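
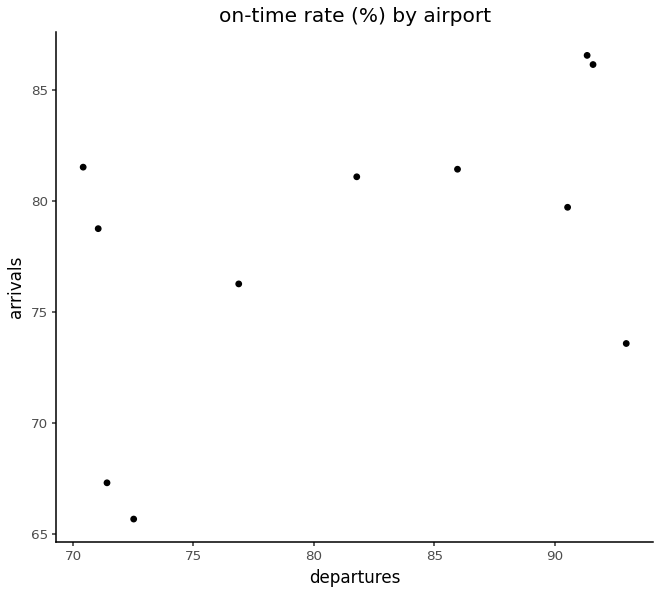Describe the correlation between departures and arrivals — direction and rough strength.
positive, moderate

Points are positively correlated; moderate (|r| ≈ 0.5).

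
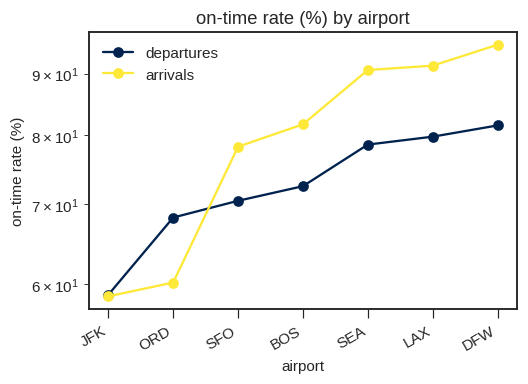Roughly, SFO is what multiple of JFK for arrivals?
SFO ≈ 80, JFK ≈ 60; 80/60 ≈ 1.33.

≈ 1.33×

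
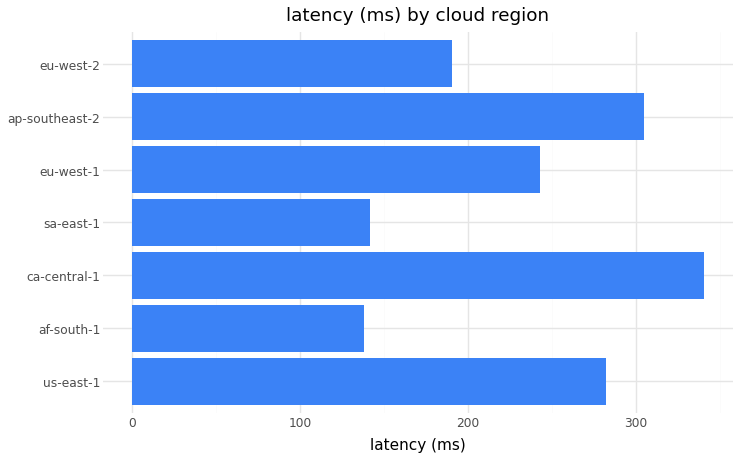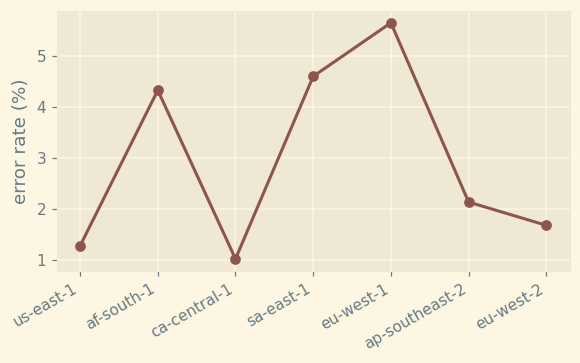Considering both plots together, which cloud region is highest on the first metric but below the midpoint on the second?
Chart 2 median error rate (%) ≈ 2; below-median cloud regions: us-east-1, ca-central-1, eu-west-2. Among those, ca-central-1 has the highest latency (ms) (≈ 350).

ca-central-1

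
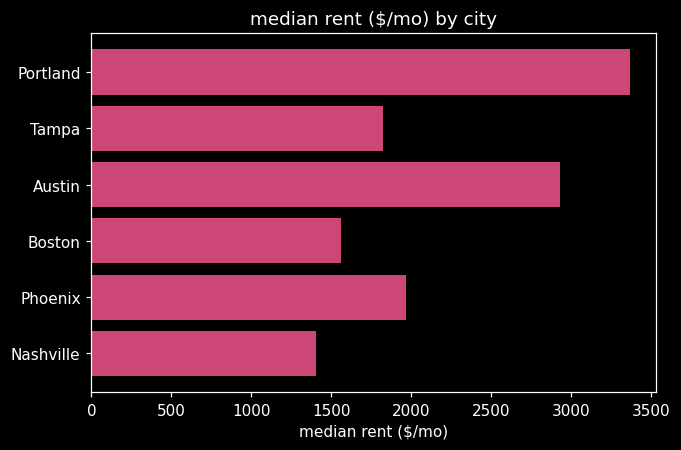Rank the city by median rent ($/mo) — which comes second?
Top 3: Portland ≈ 3500, Austin ≈ 3000, Phoenix ≈ 2000.

Austin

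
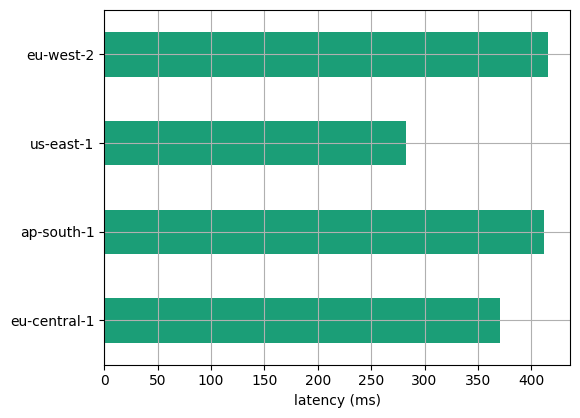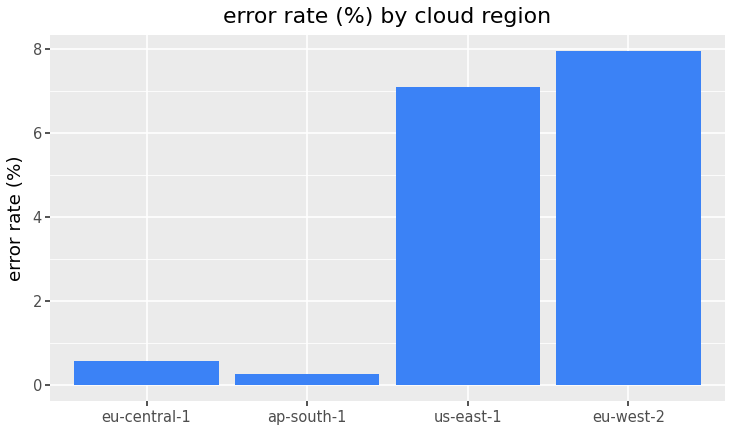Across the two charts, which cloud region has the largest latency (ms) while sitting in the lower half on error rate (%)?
ap-south-1

Chart 2 median error rate (%) ≈ 4; below-median cloud regions: eu-central-1, ap-south-1. Among those, ap-south-1 has the highest latency (ms) (≈ 400).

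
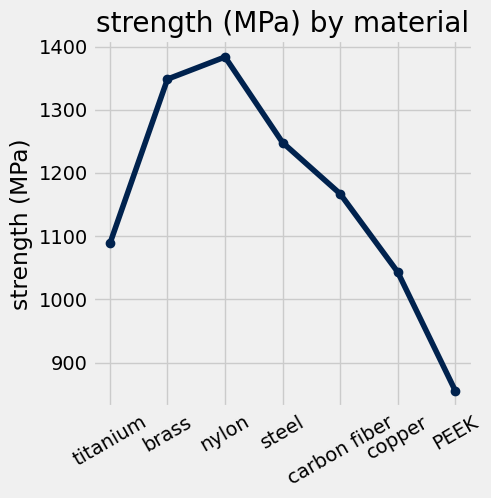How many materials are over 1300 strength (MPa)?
2

Above 1300: brass, nylon.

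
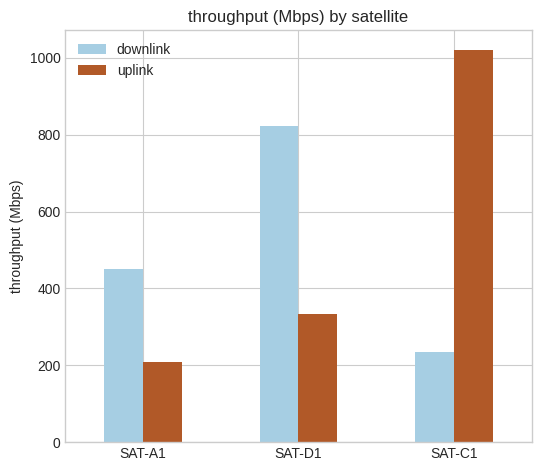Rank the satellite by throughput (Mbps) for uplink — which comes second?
Top 3 for uplink: SAT-C1 ≈ 1000, SAT-D1 ≈ 300, SAT-A1 ≈ 200.

SAT-D1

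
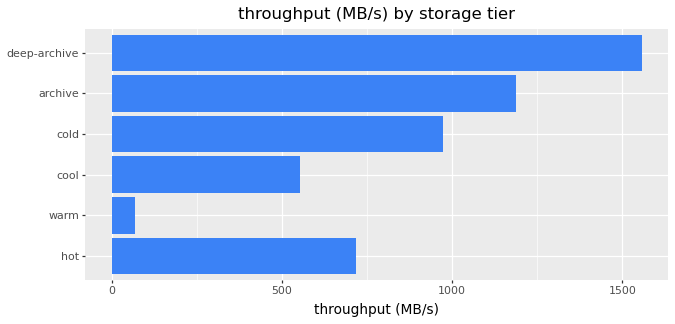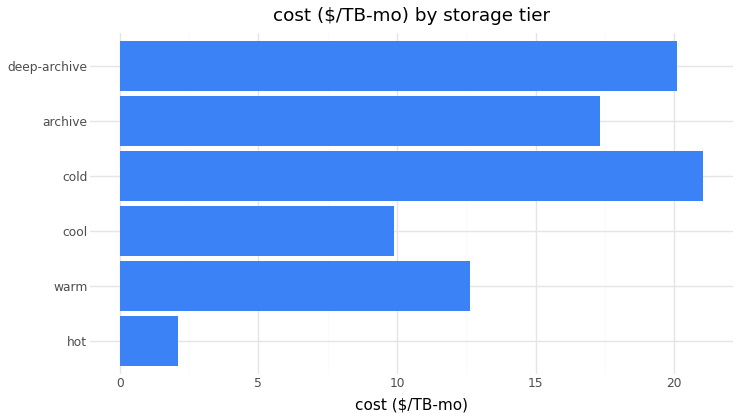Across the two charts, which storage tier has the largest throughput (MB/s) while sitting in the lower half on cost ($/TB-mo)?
hot

Chart 2 median cost ($/TB-mo) ≈ 14; below-median storage tiers: hot, warm, cool. Among those, hot has the highest throughput (MB/s) (≈ 800).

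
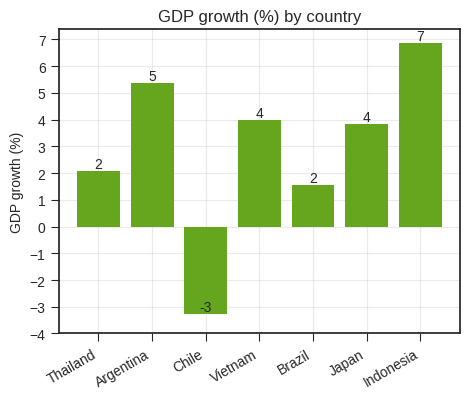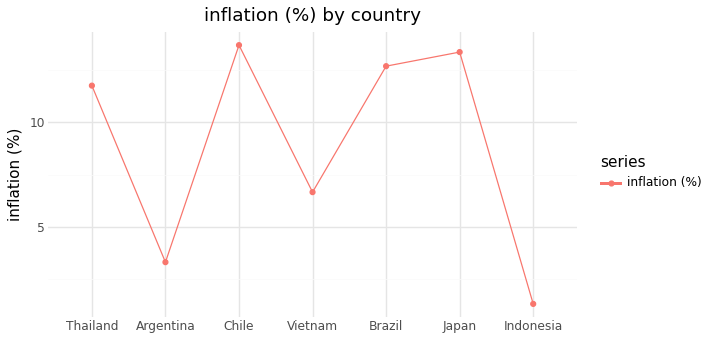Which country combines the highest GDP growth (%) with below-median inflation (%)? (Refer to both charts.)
Chart 2 median inflation (%) ≈ 12; below-median countries: Argentina, Vietnam, Indonesia. Among those, Indonesia has the highest GDP growth (%) (≈ 7).

Indonesia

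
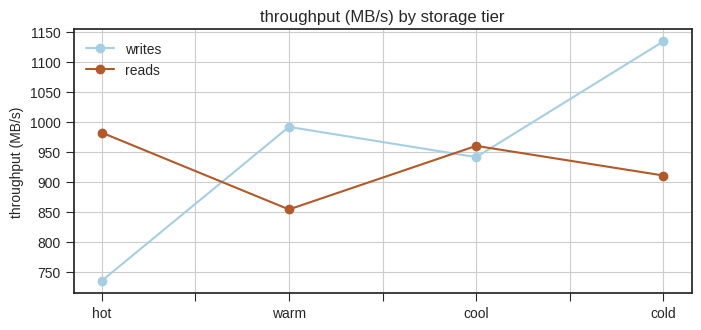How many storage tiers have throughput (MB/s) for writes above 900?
Above 900: warm, cool, cold.

3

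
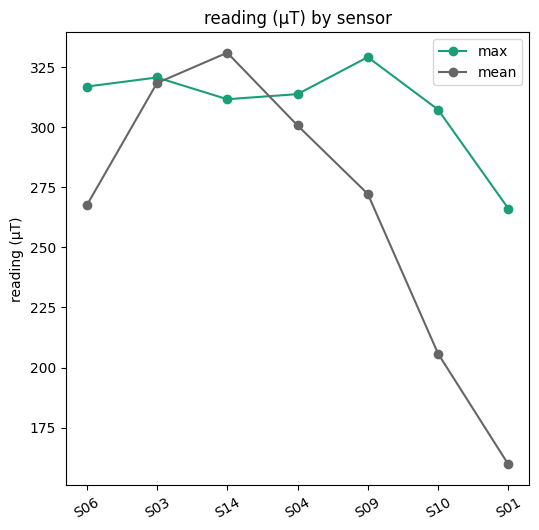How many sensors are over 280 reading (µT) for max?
6

Above 280: S06, S03, S14, S04, S09, S10.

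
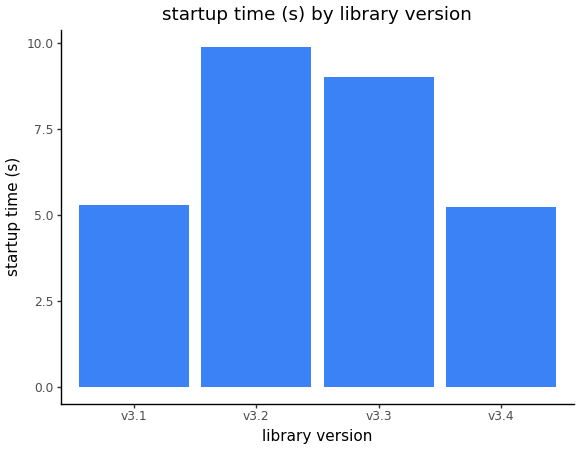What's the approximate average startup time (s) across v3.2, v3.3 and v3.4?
(10 + 9 + 5) / 3 ≈ 8.

≈ 8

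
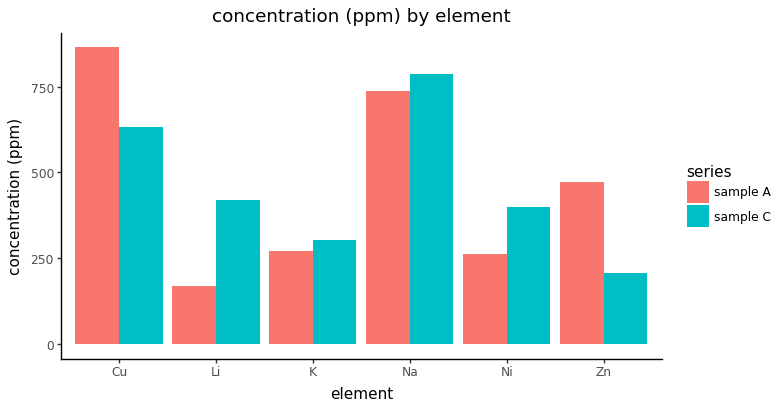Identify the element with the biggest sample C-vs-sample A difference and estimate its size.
Zn, ≈ 300 ppm

Zn: sample C ≈ 200, sample A ≈ 500 → gap ≈ 300. Next-largest (Li) is only ≈ 200.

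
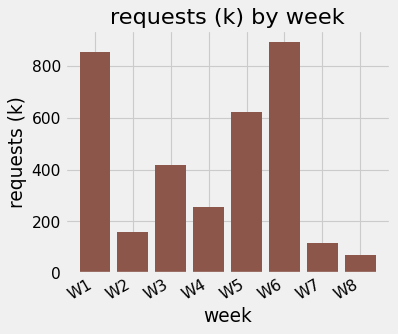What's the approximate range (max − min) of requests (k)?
≈ 800

Max W6 ≈ 900, min W8 ≈ 100; range ≈ 800.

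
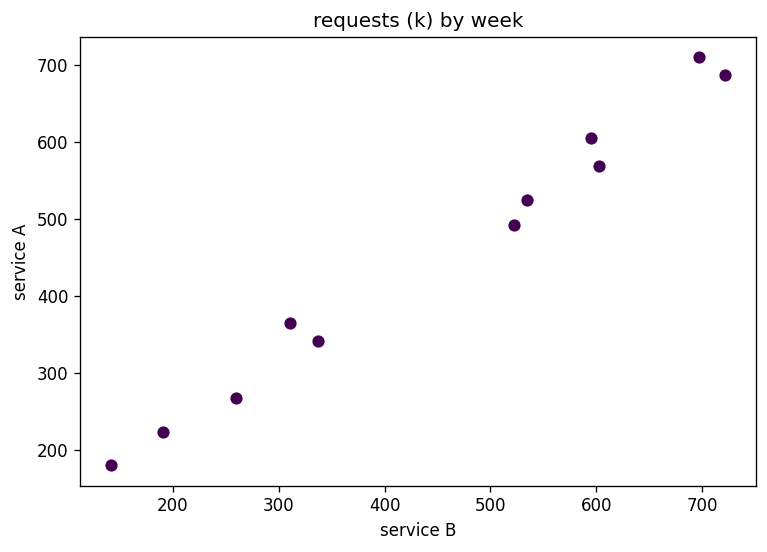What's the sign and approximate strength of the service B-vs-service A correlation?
Points are positively correlated; strong (|r| ≈ 1.0).

positive, strong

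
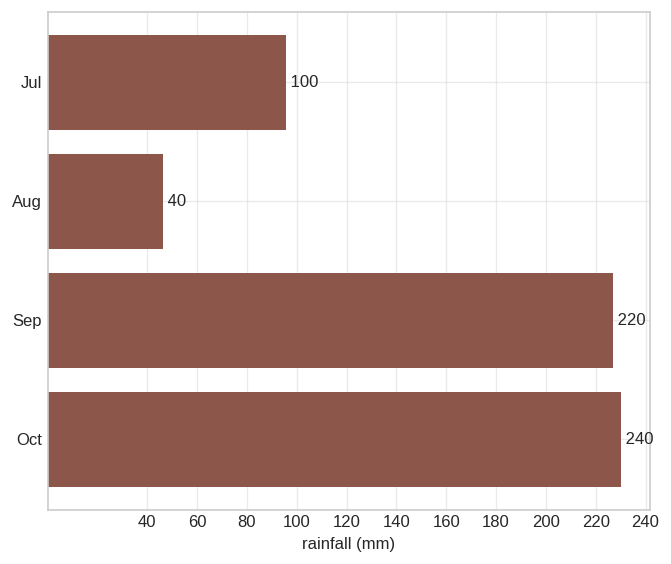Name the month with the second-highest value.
Top 3: Oct ≈ 240, Sep ≈ 220, Jul ≈ 100.

Sep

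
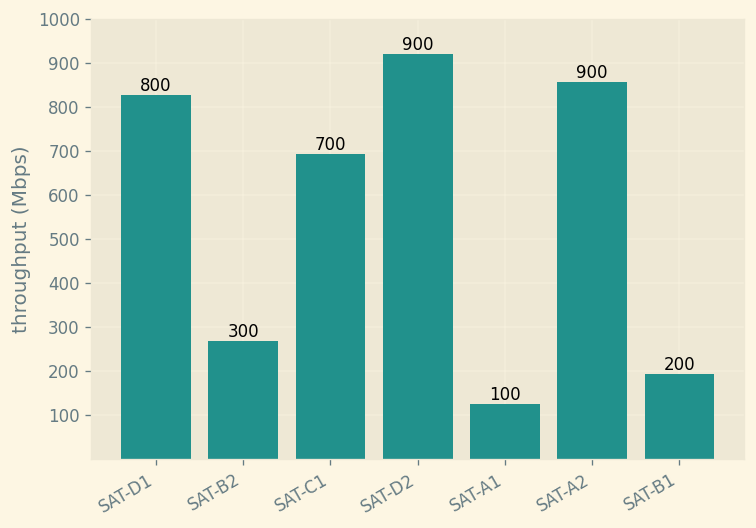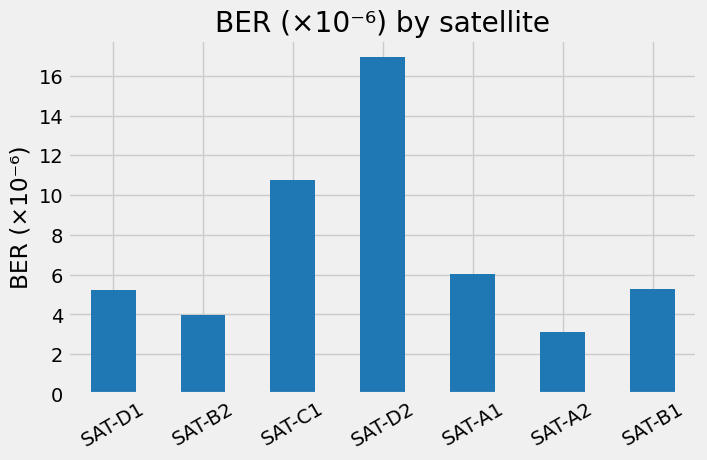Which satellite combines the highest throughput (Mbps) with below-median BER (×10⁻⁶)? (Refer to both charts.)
SAT-A2

Chart 2 median BER (×10⁻⁶) ≈ 6; below-median satellites: SAT-D1, SAT-B2, SAT-A2. Among those, SAT-A2 has the highest throughput (Mbps) (≈ 900).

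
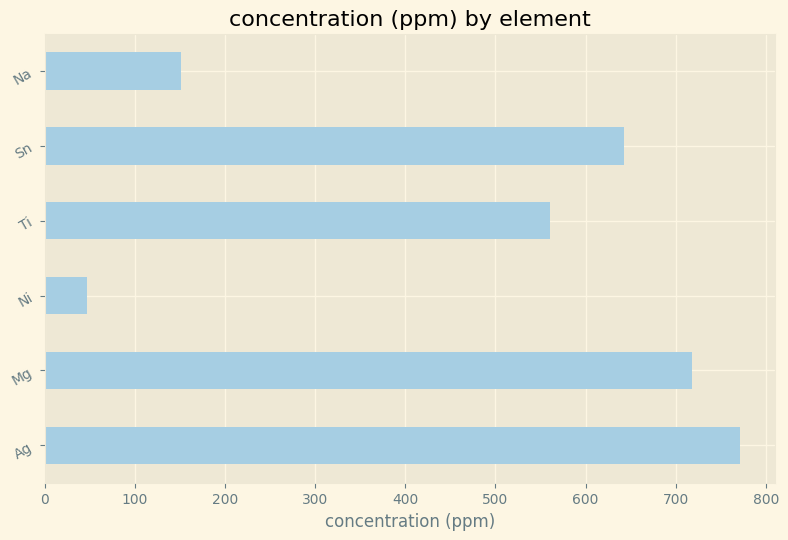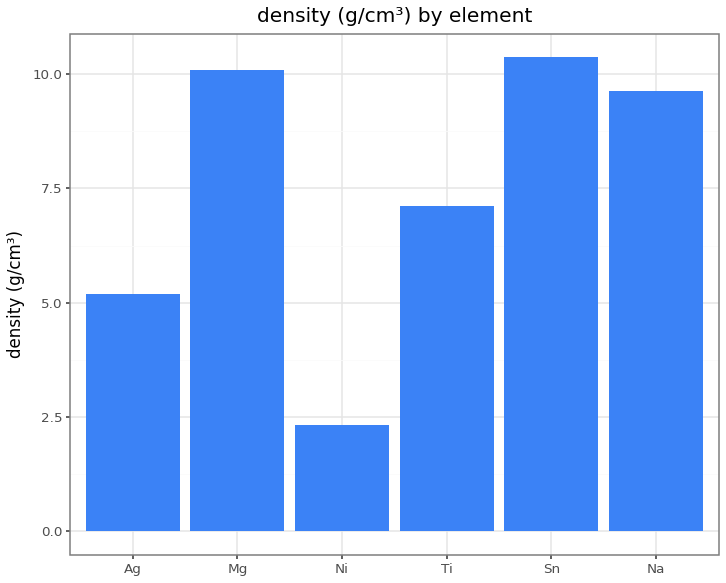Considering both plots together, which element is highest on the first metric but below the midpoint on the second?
Chart 2 median density (g/cm³) ≈ 8; below-median elements: Ag, Ni, Ti. Among those, Ag has the highest concentration (ppm) (≈ 800).

Ag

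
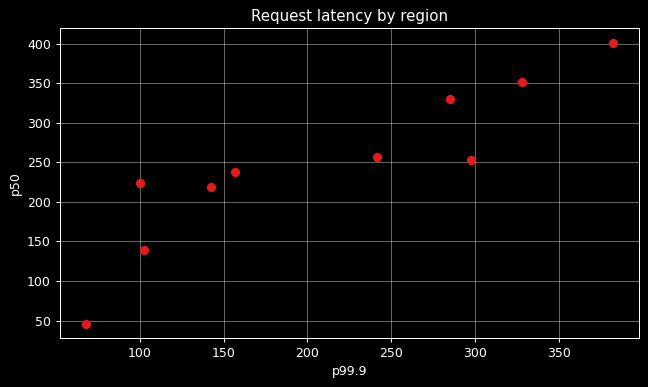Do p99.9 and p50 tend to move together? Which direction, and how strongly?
positive, strong

Points are positively correlated; strong (|r| ≈ 0.9).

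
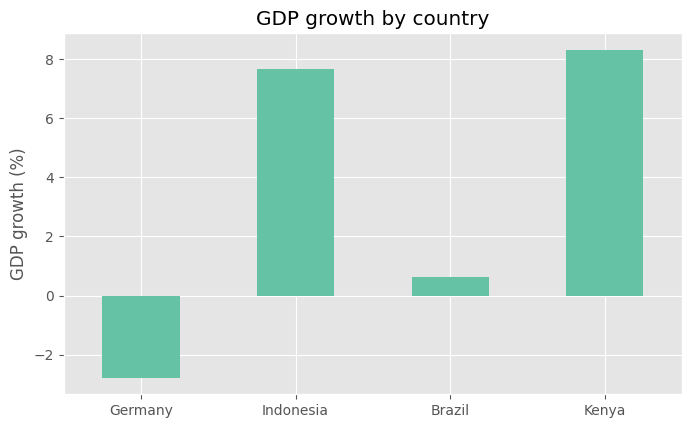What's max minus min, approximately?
Max Kenya ≈ 8, min Germany ≈ -3; range ≈ 11.

≈ 11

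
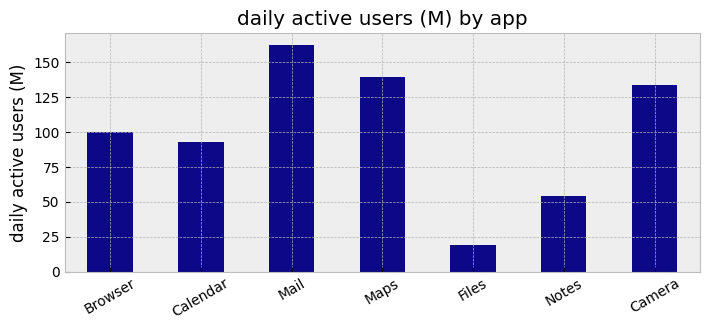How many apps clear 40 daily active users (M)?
6

Above 40: Browser, Calendar, Mail, Maps, Notes, Camera.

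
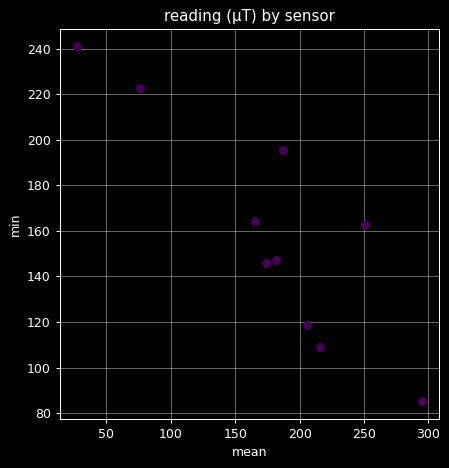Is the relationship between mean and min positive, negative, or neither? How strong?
negative, strong

Points are negatively correlated; strong (|r| ≈ 0.9).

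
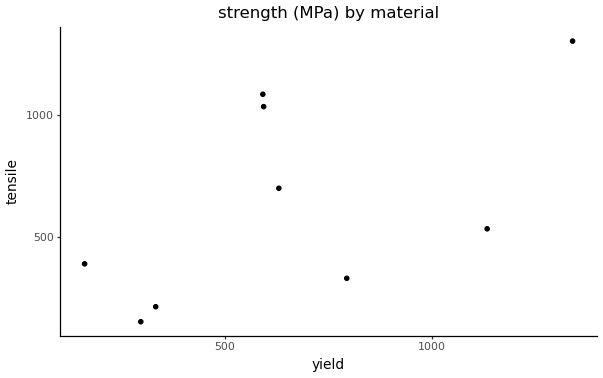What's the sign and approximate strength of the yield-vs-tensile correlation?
positive, moderate

Points are positively correlated; moderate (|r| ≈ 0.6).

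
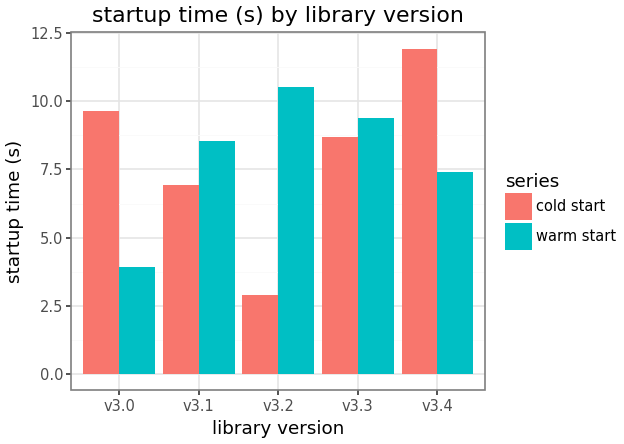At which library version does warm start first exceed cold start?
v3.1

v3.0: warm start ≈ 4 vs cold start ≈ 10 (not yet); v3.1: warm start ≈ 9 vs cold start ≈ 7 (first crossover).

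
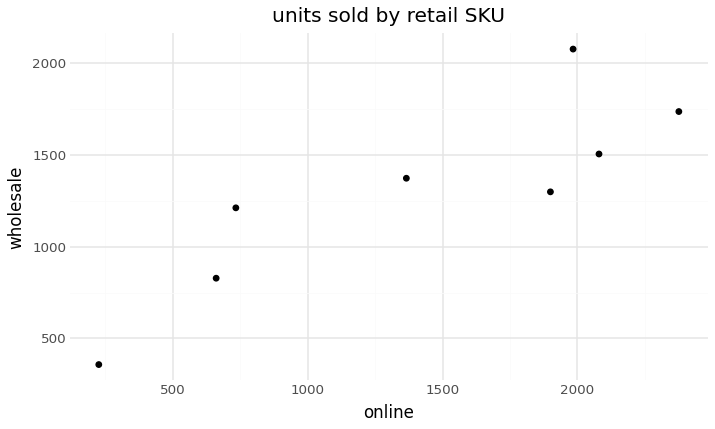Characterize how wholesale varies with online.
positive, strong

Points are positively correlated; strong (|r| ≈ 0.9).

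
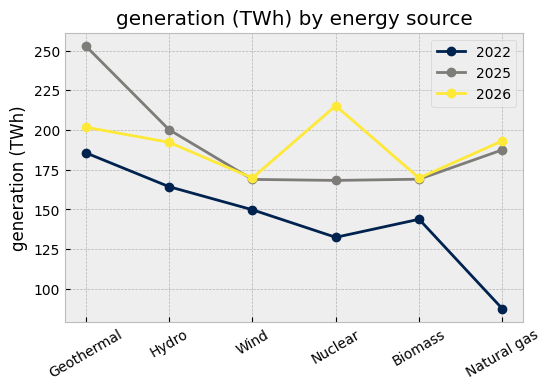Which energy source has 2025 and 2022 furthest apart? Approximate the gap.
Natural gas: 2025 ≈ 180, 2022 ≈ 80 → gap ≈ 100. Next-largest (Geothermal) is only ≈ 80.

Natural gas, ≈ 100 TWh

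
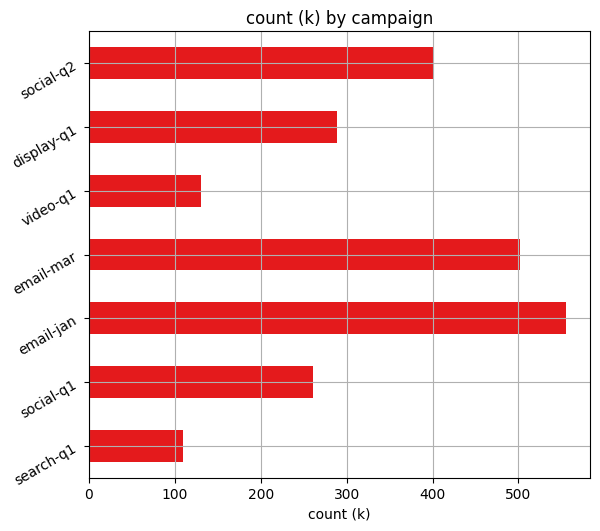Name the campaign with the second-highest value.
email-mar

Top 3: email-jan ≈ 550, email-mar ≈ 500, social-q2 ≈ 400.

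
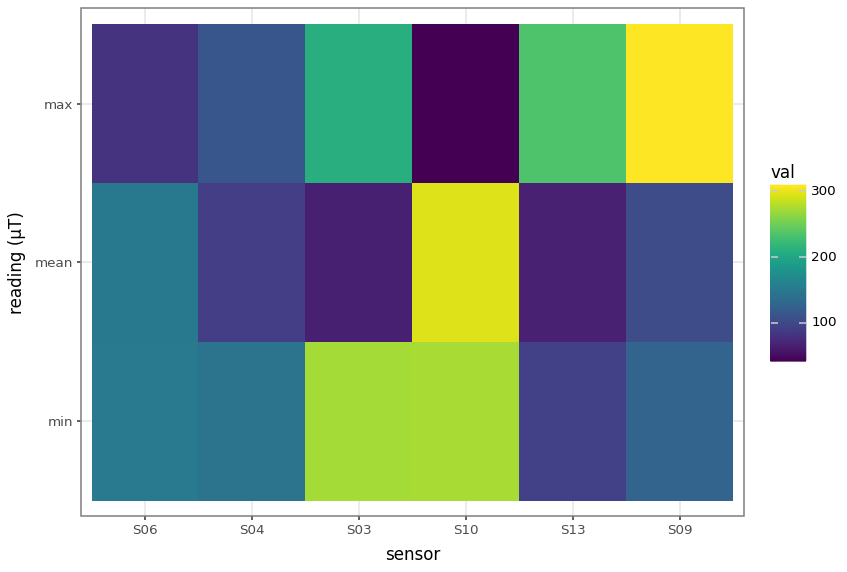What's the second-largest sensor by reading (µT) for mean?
Top 3 for mean: S10 ≈ 300, S06 ≈ 150, S09 ≈ 100.

S06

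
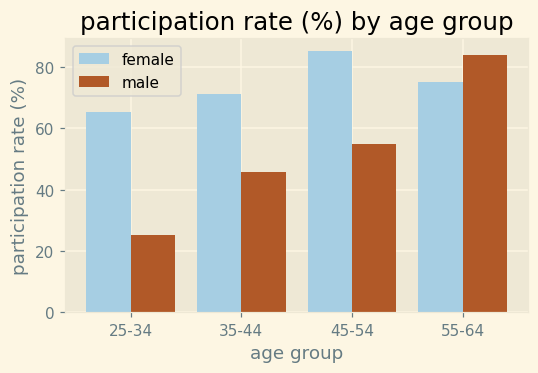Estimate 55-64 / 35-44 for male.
55-64 ≈ 80, 35-44 ≈ 50; 80/50 ≈ 1.6.

≈ 1.6×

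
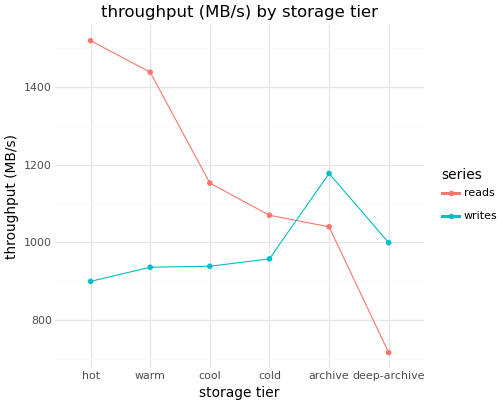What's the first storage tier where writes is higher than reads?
archive

cold: writes ≈ 1000 vs reads ≈ 1100 (not yet); archive: writes ≈ 1200 vs reads ≈ 1000 (first crossover).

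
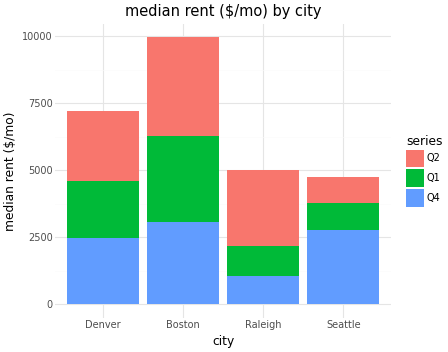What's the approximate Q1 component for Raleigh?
≈ 1000

Q1 top ≈ 2000, bottom ≈ 1000; segment ≈ 1000.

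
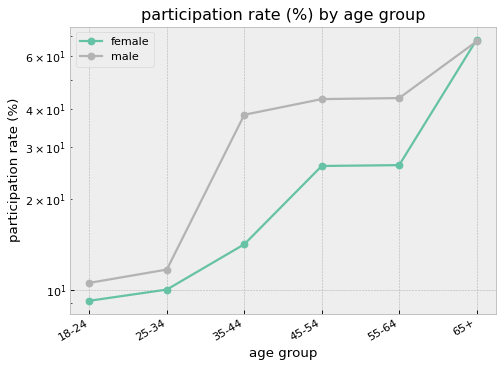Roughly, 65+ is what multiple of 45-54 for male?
65+ ≈ 65, 45-54 ≈ 45; 65/45 ≈ 1.44.

≈ 1.44×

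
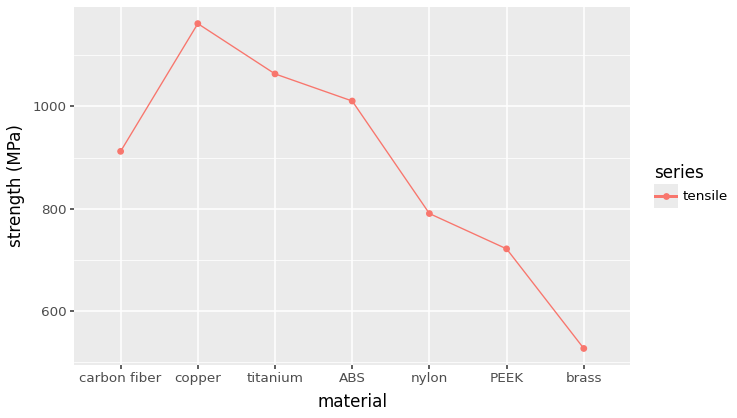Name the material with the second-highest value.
Top 3: copper ≈ 1200, titanium ≈ 1100, ABS ≈ 1000.

titanium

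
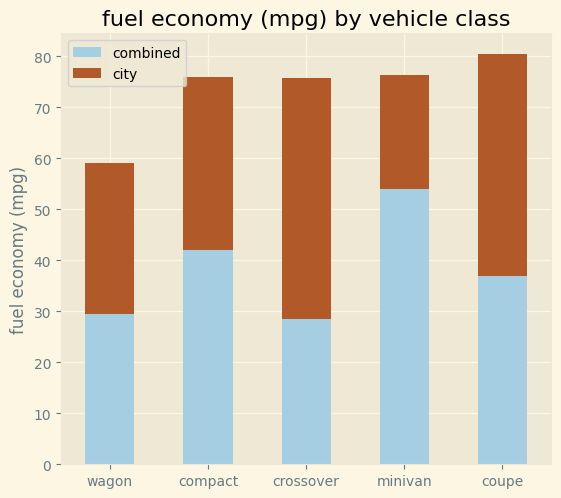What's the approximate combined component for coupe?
≈ 40

combined top ≈ 40, bottom ≈ 0; segment ≈ 40.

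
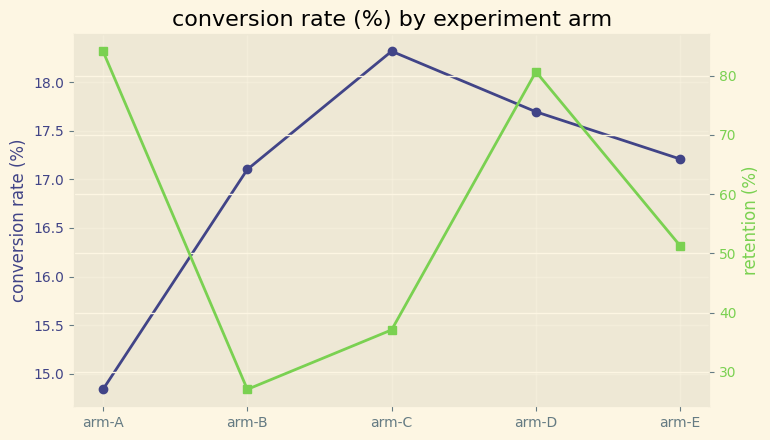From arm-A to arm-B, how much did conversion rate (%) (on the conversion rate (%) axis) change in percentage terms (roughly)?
arm-A ≈ 15.0, arm-B ≈ 17.0; (17.0 − 15.0) / 15.0 ≈ +13.3%.

≈ +13.3%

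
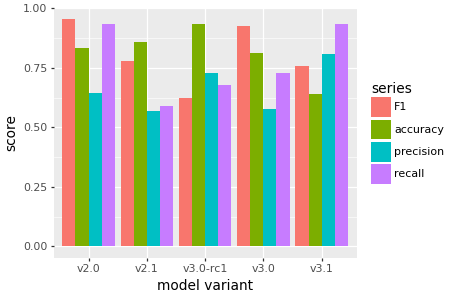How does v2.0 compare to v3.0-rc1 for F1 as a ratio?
≈ 1.67×

v2.0 ≈ 1.0, v3.0-rc1 ≈ 0.6; 1.0/0.6 ≈ 1.67.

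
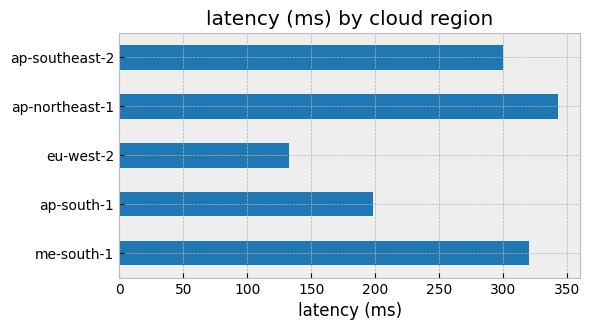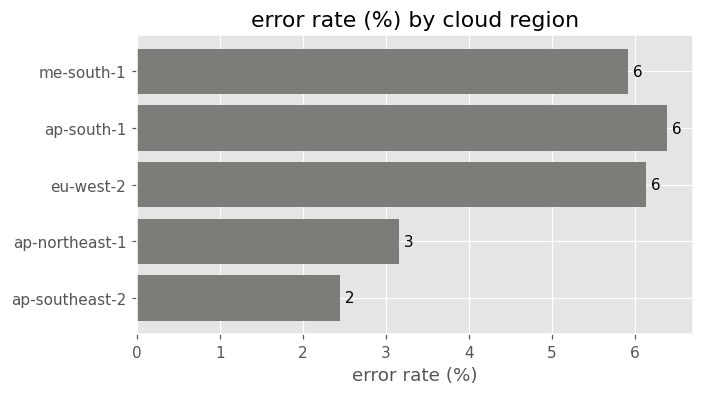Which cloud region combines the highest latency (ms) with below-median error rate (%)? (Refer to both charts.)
Chart 2 median error rate (%) ≈ 6; below-median cloud regions: ap-northeast-1, ap-southeast-2. Among those, ap-northeast-1 has the highest latency (ms) (≈ 350).

ap-northeast-1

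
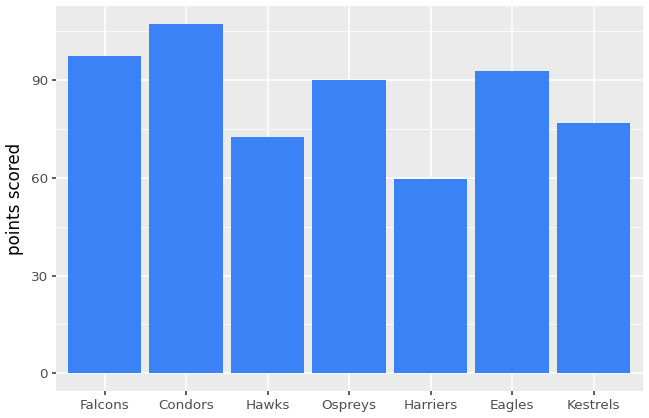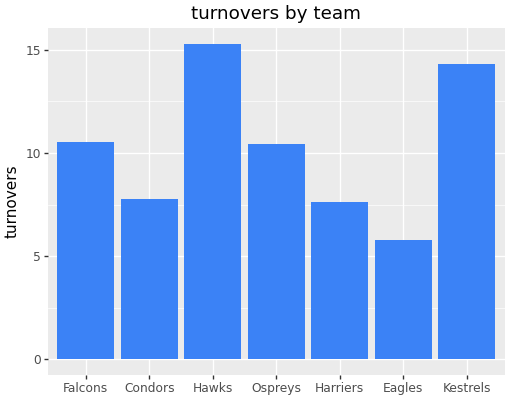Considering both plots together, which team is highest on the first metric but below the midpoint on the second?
Condors

Chart 2 median turnovers ≈ 10; below-median teams: Condors, Harriers, Eagles. Among those, Condors has the highest points scored (≈ 110).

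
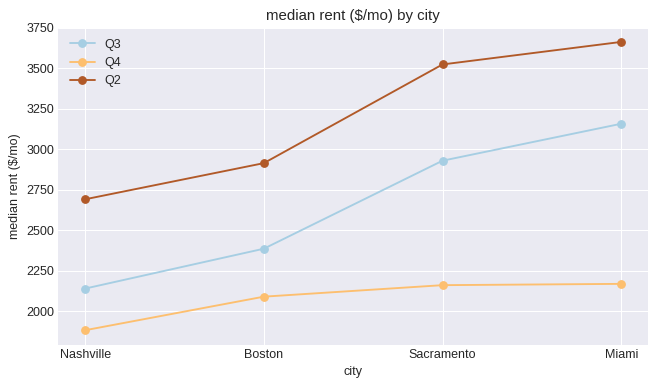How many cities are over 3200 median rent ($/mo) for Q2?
Above 3200: Sacramento, Miami.

2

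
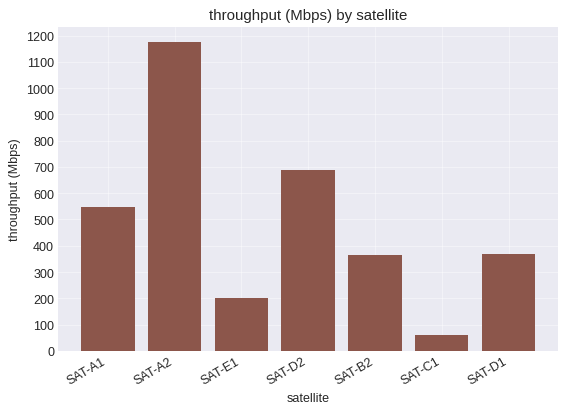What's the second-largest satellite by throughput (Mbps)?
Top 3: SAT-A2 ≈ 1200, SAT-D2 ≈ 700, SAT-A1 ≈ 500.

SAT-D2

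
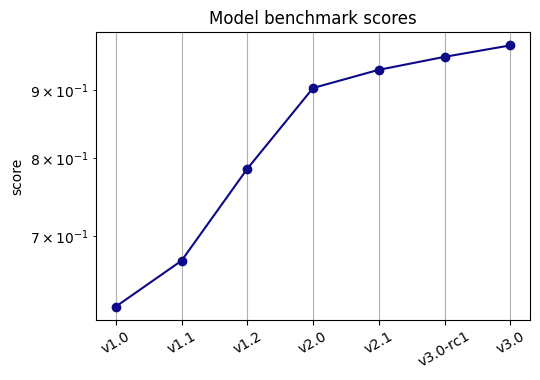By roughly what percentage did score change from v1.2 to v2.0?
≈ +12.5%

v1.2 ≈ 0.80, v2.0 ≈ 0.90; (0.90 − 0.80) / 0.80 ≈ +12.5%.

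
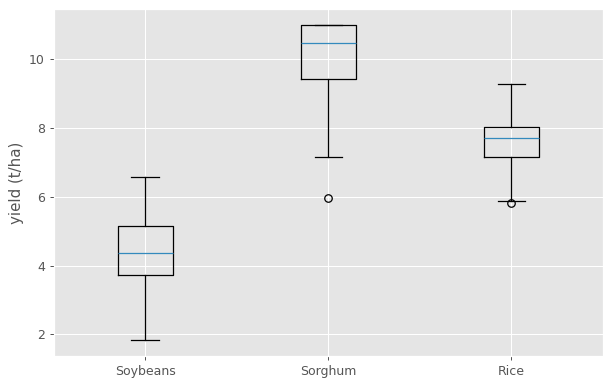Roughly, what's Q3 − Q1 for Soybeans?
Q3 ≈ 5.0, Q1 ≈ 3.5; IQR ≈ 1.5.

≈ 1.5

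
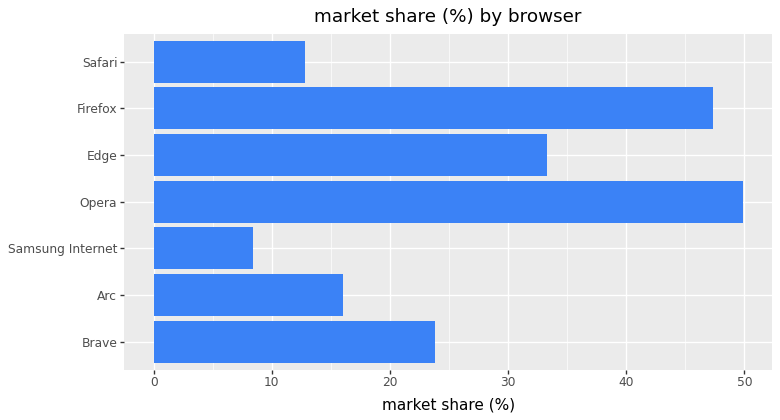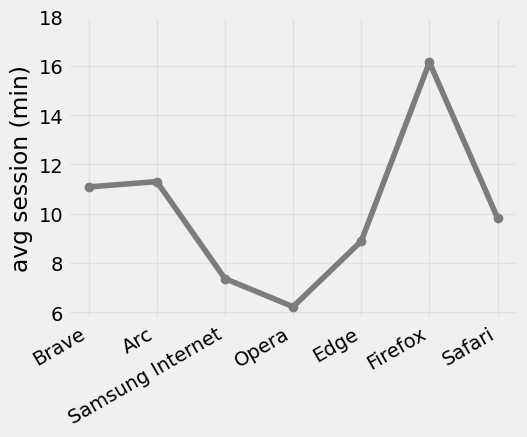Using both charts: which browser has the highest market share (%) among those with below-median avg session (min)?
Opera

Chart 2 median avg session (min) ≈ 10; below-median browsers: Samsung Internet, Opera, Edge. Among those, Opera has the highest market share (%) (≈ 50).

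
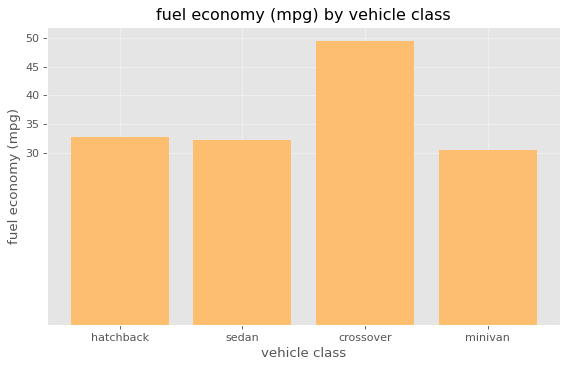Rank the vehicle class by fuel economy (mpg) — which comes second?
hatchback

Top 3: crossover ≈ 50, hatchback ≈ 35, sedan ≈ 30.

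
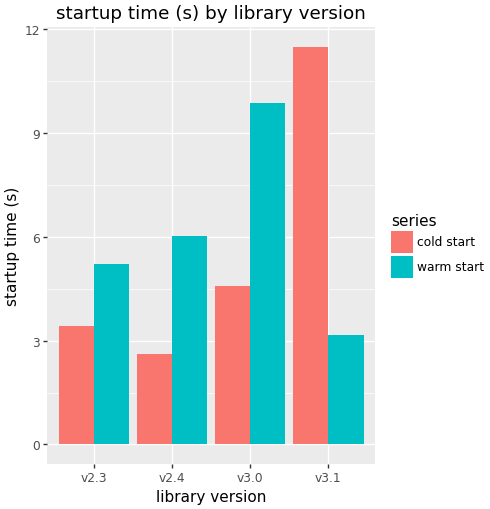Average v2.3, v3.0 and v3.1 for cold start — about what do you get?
(3 + 5 + 11) / 3 ≈ 6.

≈ 6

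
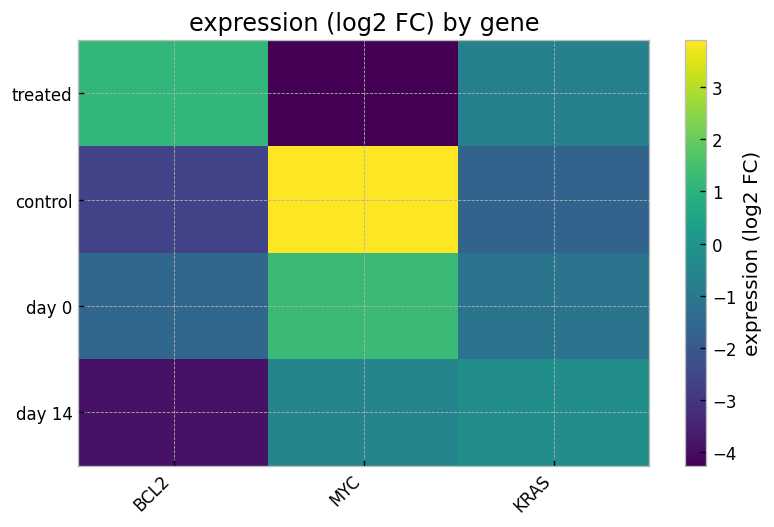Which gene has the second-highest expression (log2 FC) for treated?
Top 3 for treated: BCL2 ≈ 1, KRAS ≈ -1, MYC ≈ -4.

KRAS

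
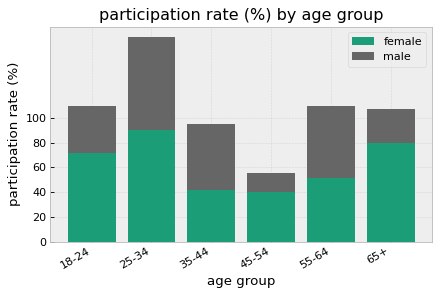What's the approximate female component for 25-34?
≈ 100

female top ≈ 100, bottom ≈ 0; segment ≈ 100.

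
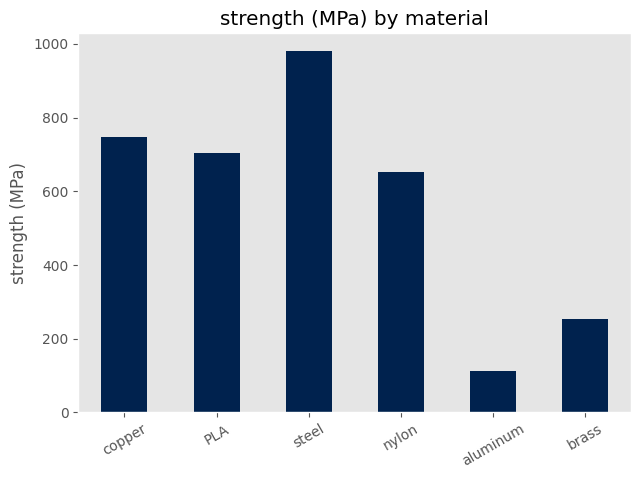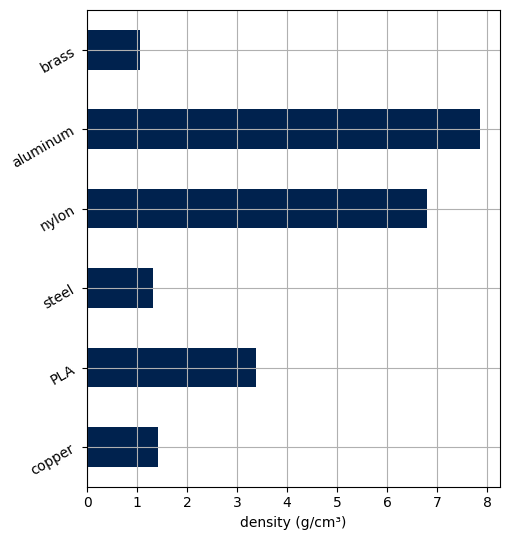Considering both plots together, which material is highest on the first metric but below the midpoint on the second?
steel

Chart 2 median density (g/cm³) ≈ 2; below-median materials: copper, steel, brass. Among those, steel has the highest strength (MPa) (≈ 1000).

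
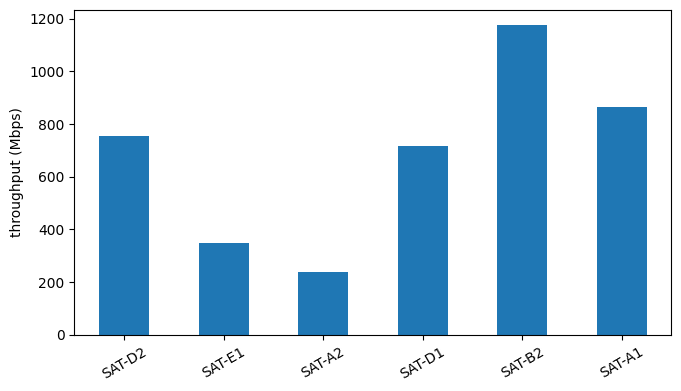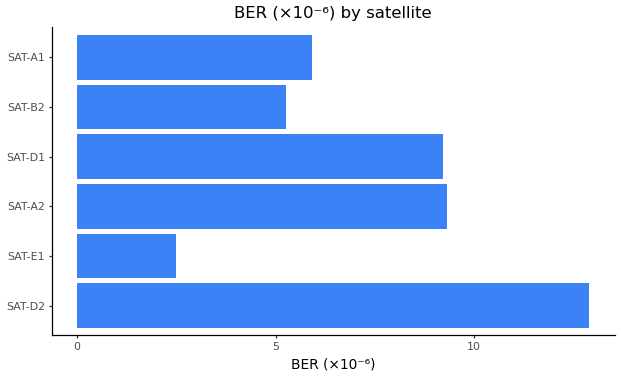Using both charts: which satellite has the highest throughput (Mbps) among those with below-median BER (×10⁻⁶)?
SAT-B2

Chart 2 median BER (×10⁻⁶) ≈ 8; below-median satellites: SAT-E1, SAT-B2, SAT-A1. Among those, SAT-B2 has the highest throughput (Mbps) (≈ 1200).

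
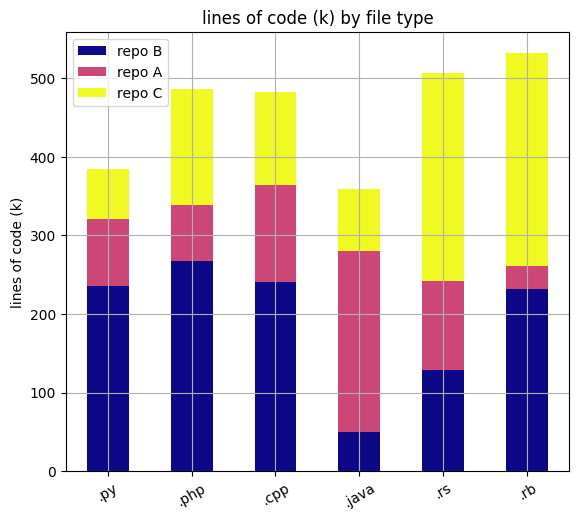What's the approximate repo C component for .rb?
repo C top ≈ 550, bottom ≈ 250; segment ≈ 300.

≈ 300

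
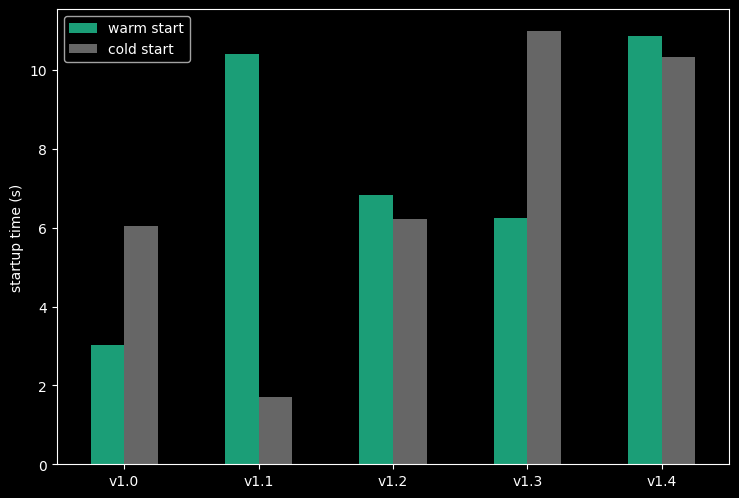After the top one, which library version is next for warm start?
v1.1

Top 3 for warm start: v1.4 ≈ 11, v1.1 ≈ 10, v1.2 ≈ 7.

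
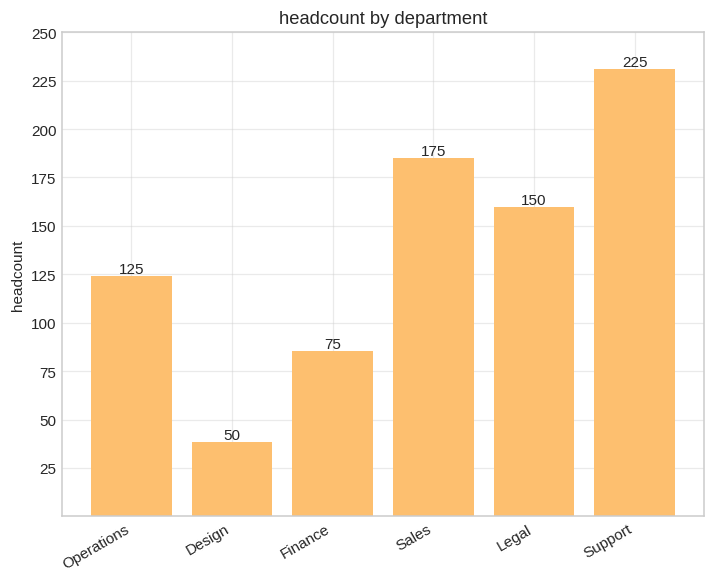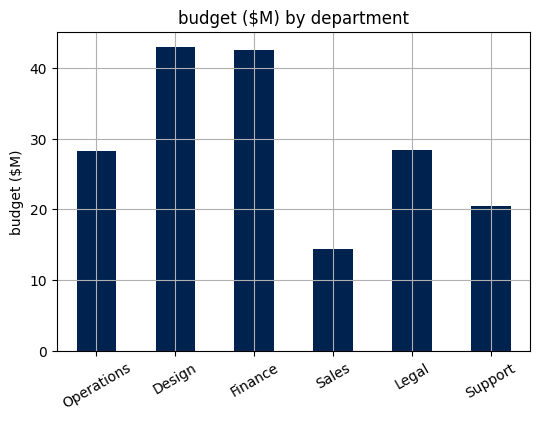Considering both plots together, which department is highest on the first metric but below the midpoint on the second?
Support

Chart 2 median budget ($M) ≈ 30; below-median departments: Operations, Sales, Support. Among those, Support has the highest headcount (≈ 225).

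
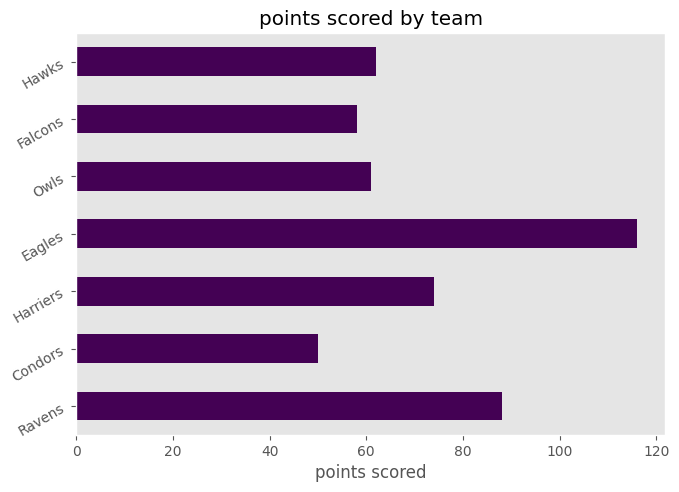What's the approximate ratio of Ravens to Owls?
≈ 1.5×

Ravens ≈ 90, Owls ≈ 60; 90/60 ≈ 1.5.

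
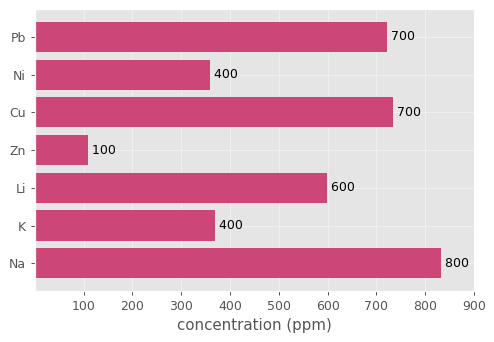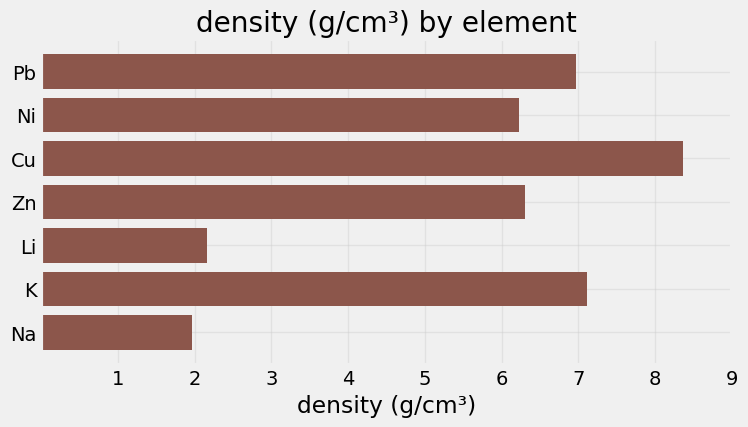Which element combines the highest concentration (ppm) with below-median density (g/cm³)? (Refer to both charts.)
Chart 2 median density (g/cm³) ≈ 6; below-median elements: Ni, Li, Na. Among those, Na has the highest concentration (ppm) (≈ 800).

Na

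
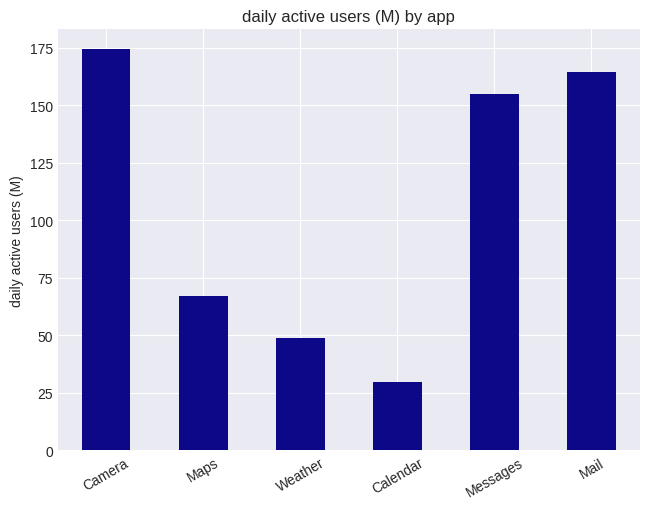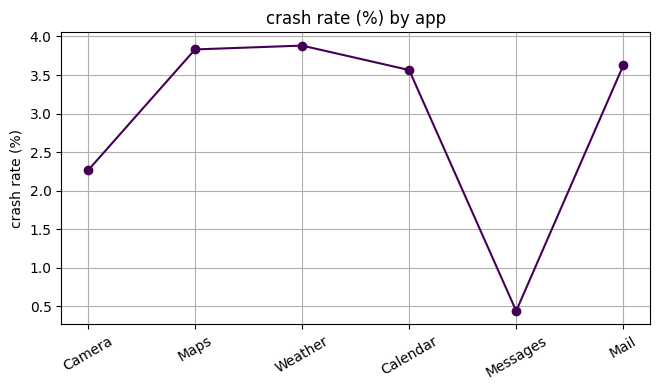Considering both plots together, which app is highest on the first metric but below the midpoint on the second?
Camera

Chart 2 median crash rate (%) ≈ 3.5; below-median apps: Camera, Calendar, Messages. Among those, Camera has the highest daily active users (M) (≈ 180).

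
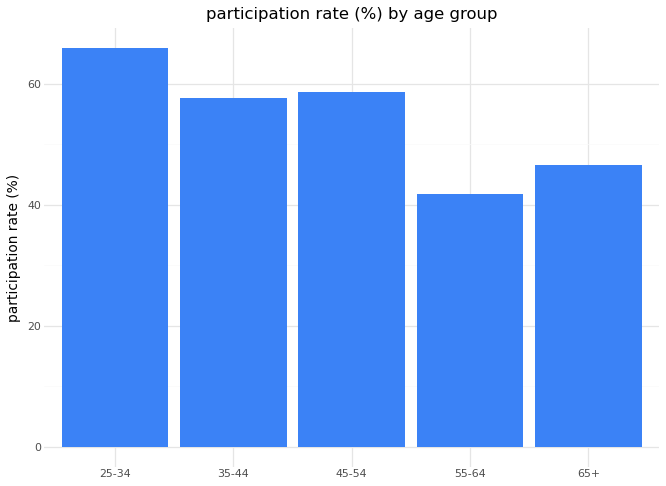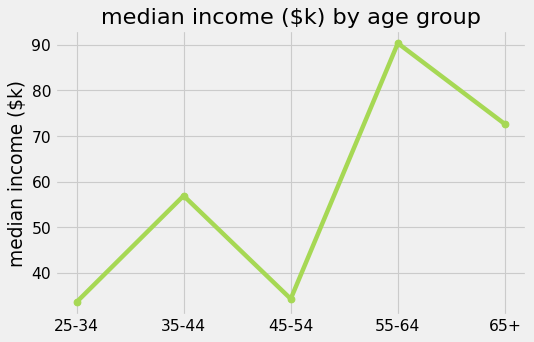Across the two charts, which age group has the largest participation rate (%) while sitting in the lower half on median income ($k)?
25-34

Chart 2 median median income ($k) ≈ 60; below-median age groups: 25-34, 45-54. Among those, 25-34 has the highest participation rate (%) (≈ 70).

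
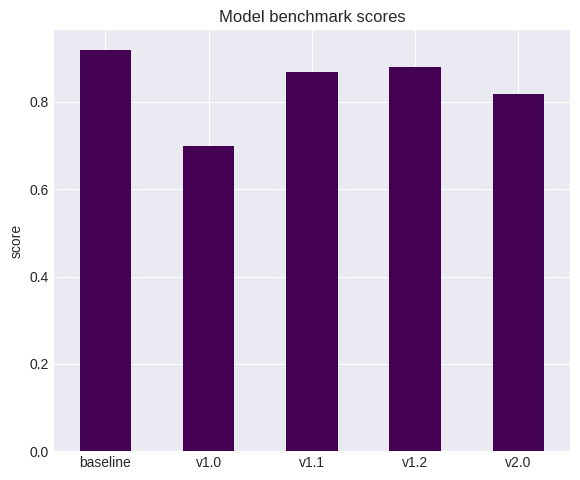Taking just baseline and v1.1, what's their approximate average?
≈ 0.9

(0.9 + 0.9) / 2 ≈ 0.9.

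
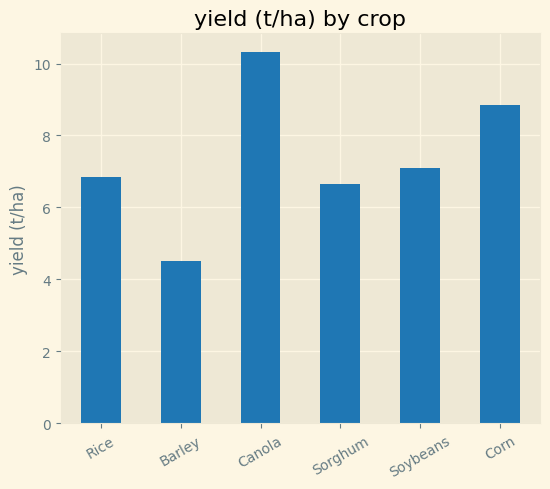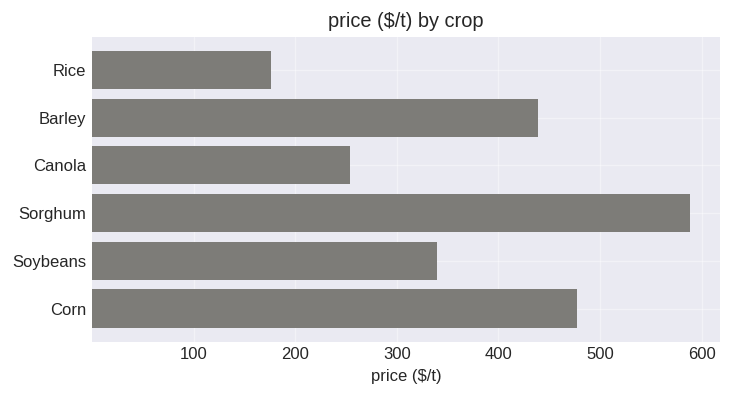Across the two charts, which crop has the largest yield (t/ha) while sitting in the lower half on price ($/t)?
Chart 2 median price ($/t) ≈ 400; below-median crops: Rice, Canola, Soybeans. Among those, Canola has the highest yield (t/ha) (≈ 10).

Canola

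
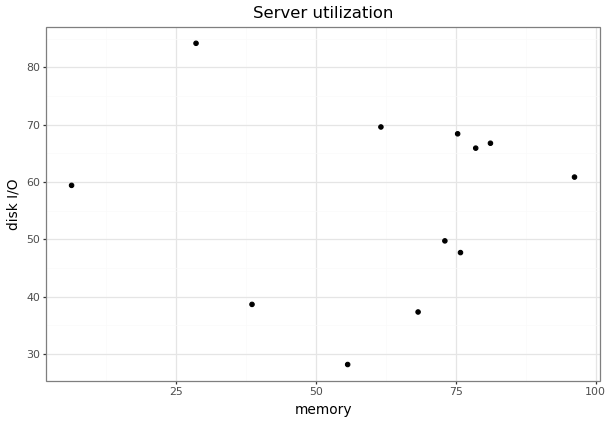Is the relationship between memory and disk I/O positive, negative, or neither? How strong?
no clear correlation

Points are roughly uncorrelated; weak (|r| ≈ 0.0).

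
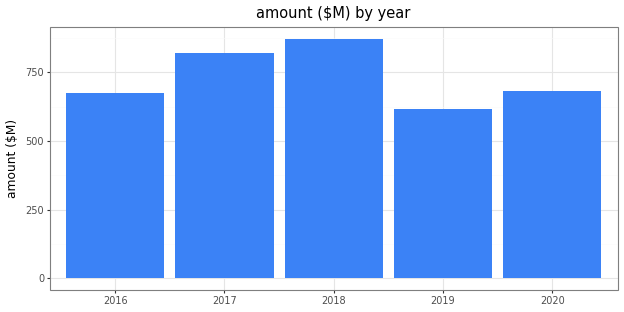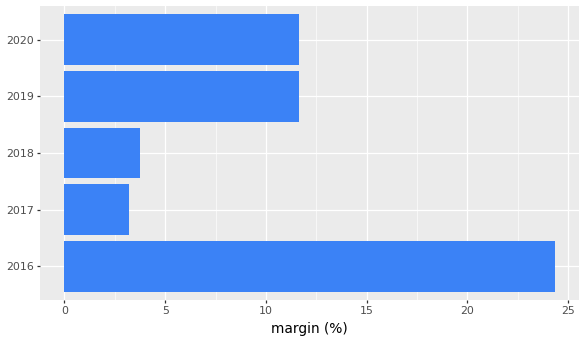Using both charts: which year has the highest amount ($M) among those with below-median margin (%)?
2018

Chart 2 median margin (%) ≈ 10; below-median years: 2017, 2018. Among those, 2018 has the highest amount ($M) (≈ 900).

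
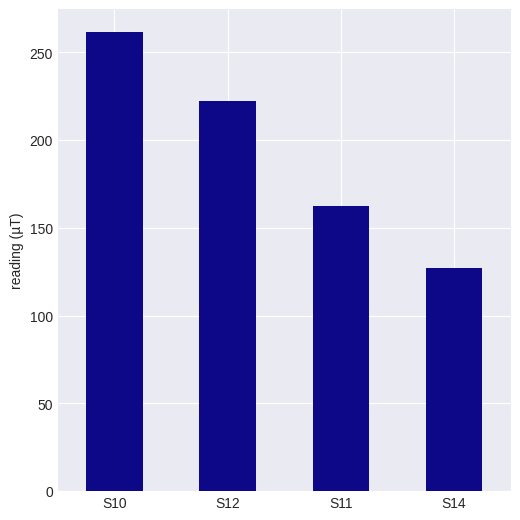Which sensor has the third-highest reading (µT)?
S11

Top 4: S10 ≈ 250, S12 ≈ 225, S11 ≈ 150, S14 ≈ 125.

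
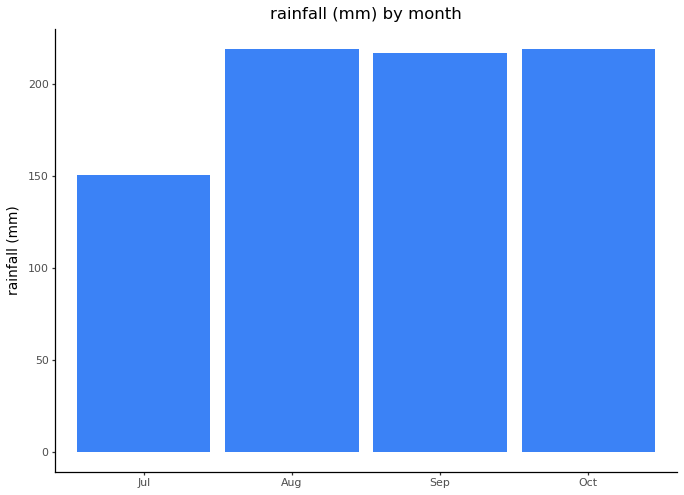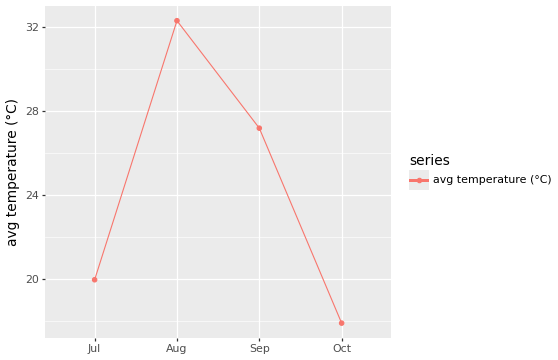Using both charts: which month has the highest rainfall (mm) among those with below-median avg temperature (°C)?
Oct

Chart 2 median avg temperature (°C) ≈ 25; below-median months: Jul, Oct. Among those, Oct has the highest rainfall (mm) (≈ 225).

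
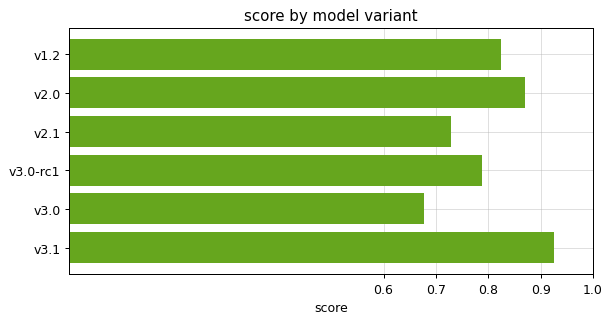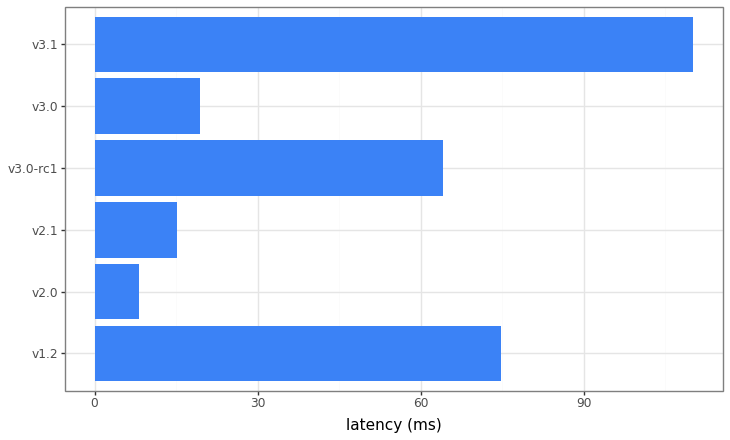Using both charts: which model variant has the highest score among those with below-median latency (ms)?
v2.0

Chart 2 median latency (ms) ≈ 40; below-median model variants: v2.0, v2.1, v3.0. Among those, v2.0 has the highest score (≈ 0.9).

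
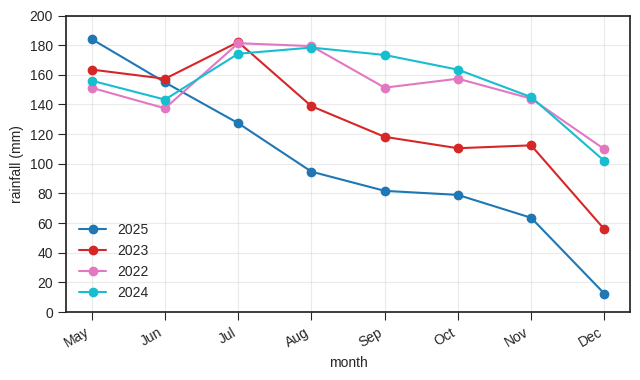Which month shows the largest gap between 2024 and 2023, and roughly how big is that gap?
Sep: 2024 ≈ 180, 2023 ≈ 120 → gap ≈ 60. Next-largest (Oct) is only ≈ 40.

Sep, ≈ 60 mm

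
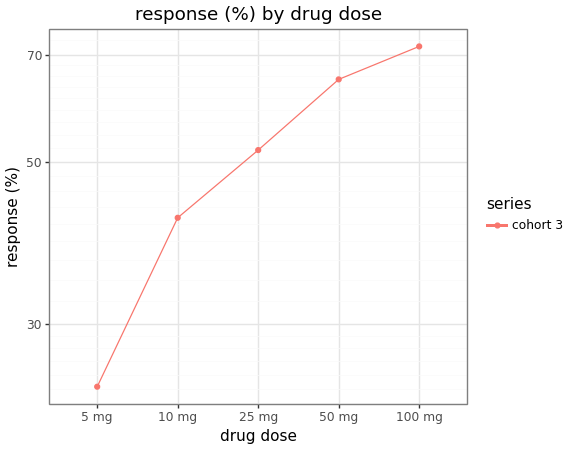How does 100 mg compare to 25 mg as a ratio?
100 mg ≈ 70, 25 mg ≈ 50; 70/50 ≈ 1.4.

≈ 1.4×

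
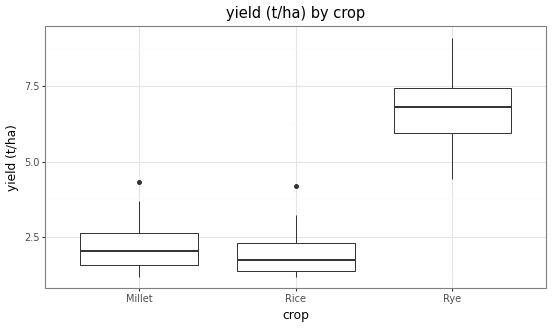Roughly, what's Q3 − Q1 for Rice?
Q3 ≈ 2.5, Q1 ≈ 1.5; IQR ≈ 1.0.

≈ 1.0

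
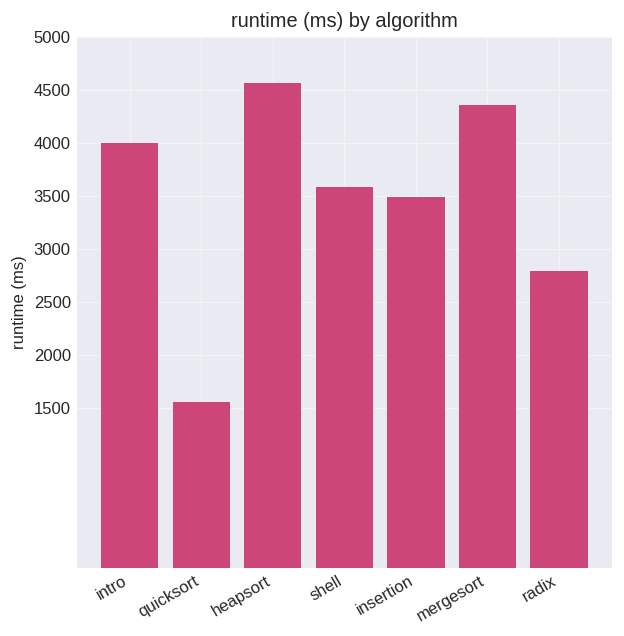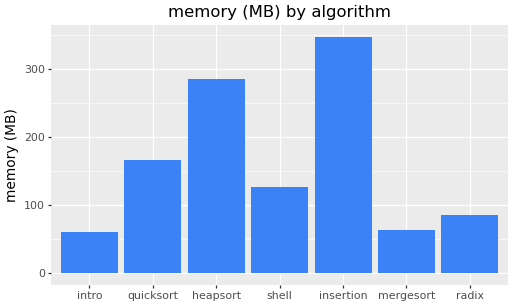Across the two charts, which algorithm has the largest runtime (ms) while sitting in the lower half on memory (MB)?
Chart 2 median memory (MB) ≈ 150; below-median algorithms: intro, mergesort, radix. Among those, mergesort has the highest runtime (ms) (≈ 4500).

mergesort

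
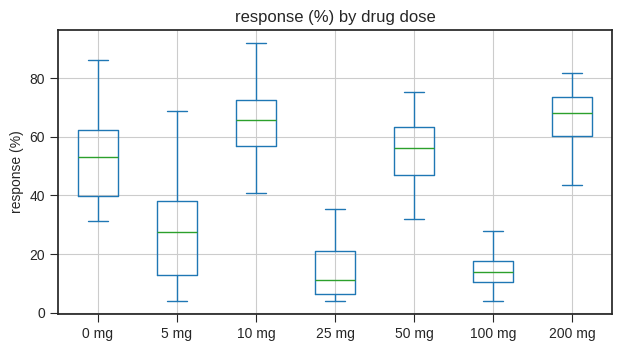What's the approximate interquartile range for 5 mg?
Q3 ≈ 40, Q1 ≈ 15; IQR ≈ 25.

≈ 25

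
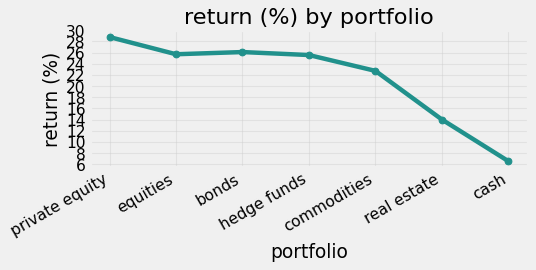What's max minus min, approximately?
≈ 22

Max private equity ≈ 28, min cash ≈ 6; range ≈ 22.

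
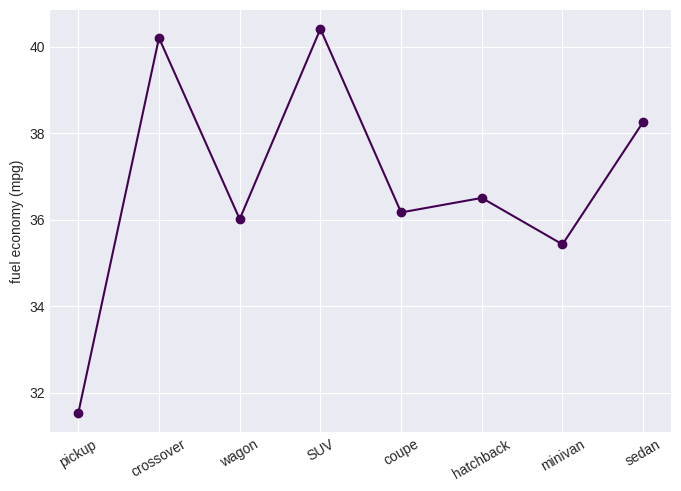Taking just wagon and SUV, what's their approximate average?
≈ 38

(36 + 40) / 2 ≈ 38.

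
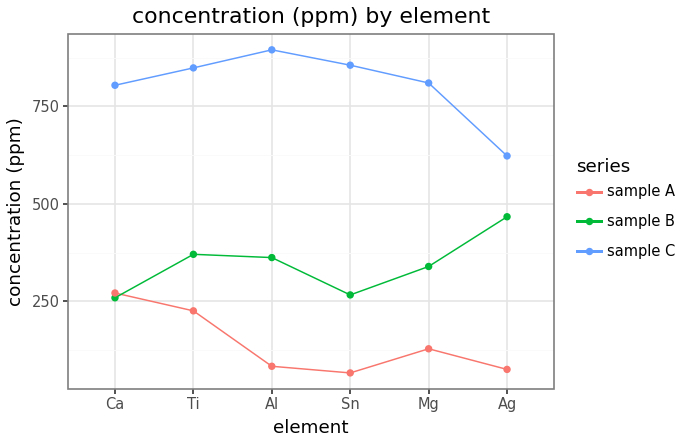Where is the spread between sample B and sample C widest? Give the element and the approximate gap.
Sn: sample B ≈ 300, sample C ≈ 900 → gap ≈ 600. Next-largest (Ca) is only ≈ 500.

Sn, ≈ 600 ppm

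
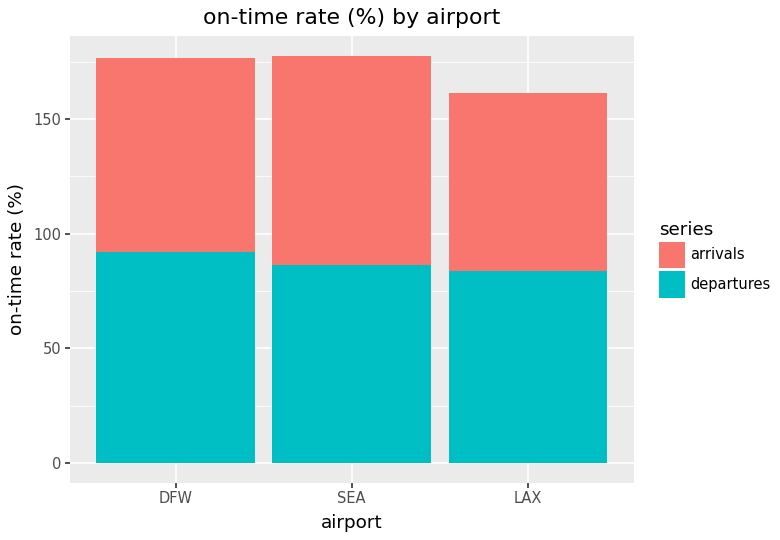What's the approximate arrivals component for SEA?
≈ 100

arrivals top ≈ 180, bottom ≈ 80; segment ≈ 100.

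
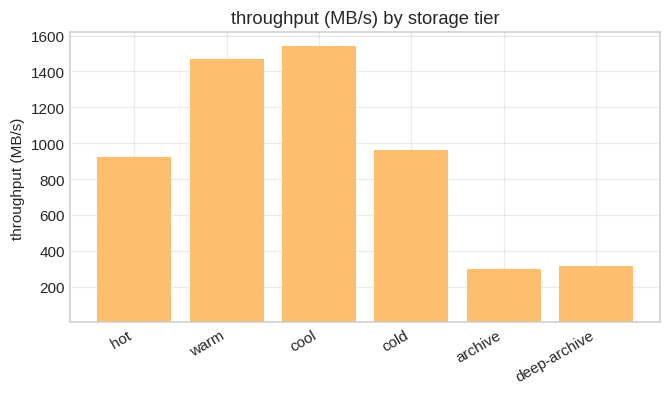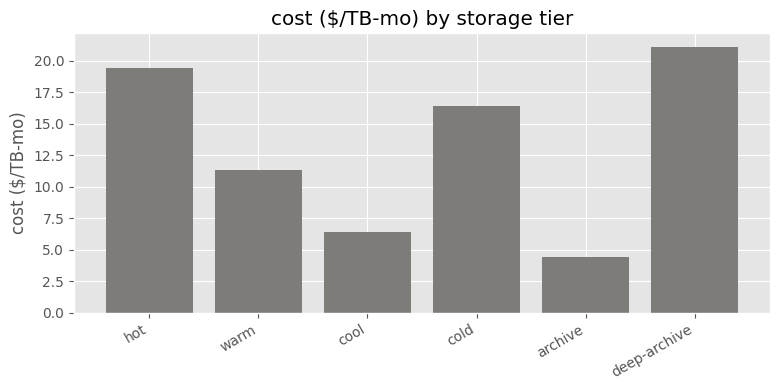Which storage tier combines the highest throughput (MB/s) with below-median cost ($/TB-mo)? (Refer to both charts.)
Chart 2 median cost ($/TB-mo) ≈ 14; below-median storage tiers: warm, cool, archive. Among those, cool has the highest throughput (MB/s) (≈ 1600).

cool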